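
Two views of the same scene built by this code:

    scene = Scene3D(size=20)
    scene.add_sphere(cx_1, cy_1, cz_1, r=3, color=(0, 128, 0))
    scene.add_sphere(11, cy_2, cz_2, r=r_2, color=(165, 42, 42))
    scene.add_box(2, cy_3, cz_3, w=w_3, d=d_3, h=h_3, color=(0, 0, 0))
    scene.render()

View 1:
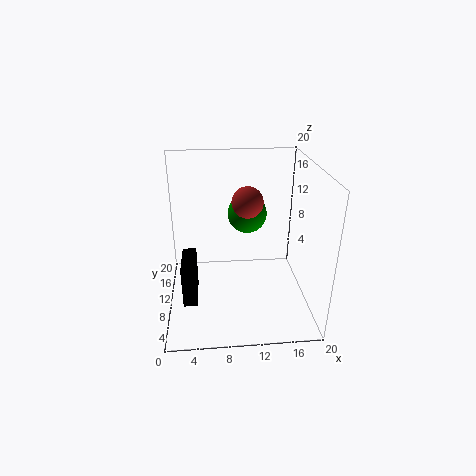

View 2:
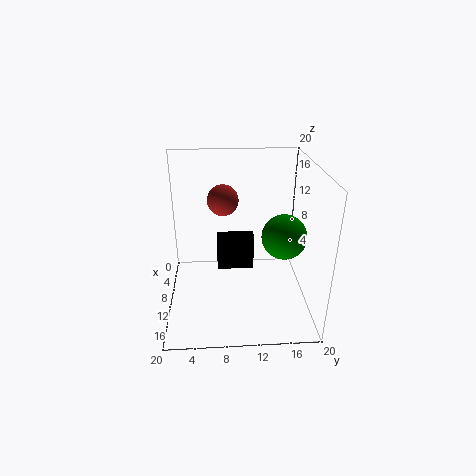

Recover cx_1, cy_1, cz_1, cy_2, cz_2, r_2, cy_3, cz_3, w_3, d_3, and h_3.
cx_1 = 12
cy_1 = 16
cz_1 = 11
cy_2 = 8
cz_2 = 16
r_2 = 2
cy_3 = 7
cz_3 = 1
w_3 = 2
d_3 = 6
h_3 = 6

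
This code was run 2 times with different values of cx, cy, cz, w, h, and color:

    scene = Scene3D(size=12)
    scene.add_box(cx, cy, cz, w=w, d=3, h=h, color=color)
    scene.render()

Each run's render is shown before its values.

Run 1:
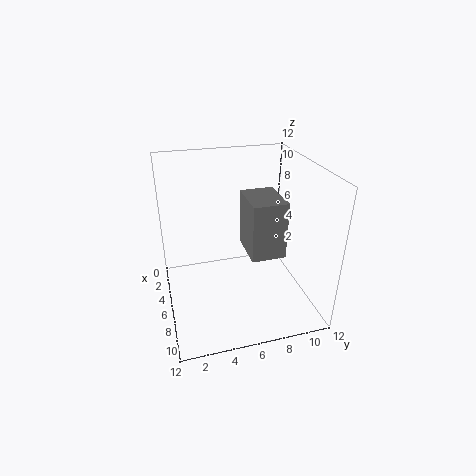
cx = 3; cy = 7; cz = 4; w = 4; h = 5; color = 'gray'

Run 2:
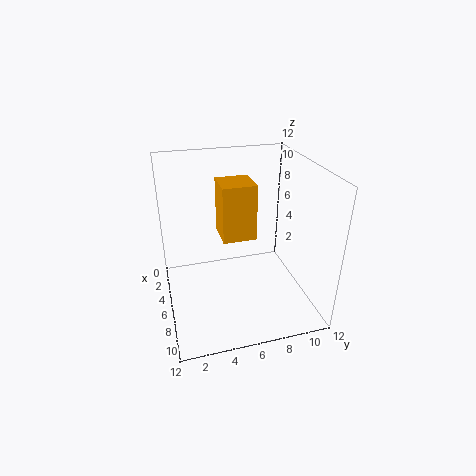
cx = 2; cy = 5; cz = 5; w = 3; h = 5; color = 'orange'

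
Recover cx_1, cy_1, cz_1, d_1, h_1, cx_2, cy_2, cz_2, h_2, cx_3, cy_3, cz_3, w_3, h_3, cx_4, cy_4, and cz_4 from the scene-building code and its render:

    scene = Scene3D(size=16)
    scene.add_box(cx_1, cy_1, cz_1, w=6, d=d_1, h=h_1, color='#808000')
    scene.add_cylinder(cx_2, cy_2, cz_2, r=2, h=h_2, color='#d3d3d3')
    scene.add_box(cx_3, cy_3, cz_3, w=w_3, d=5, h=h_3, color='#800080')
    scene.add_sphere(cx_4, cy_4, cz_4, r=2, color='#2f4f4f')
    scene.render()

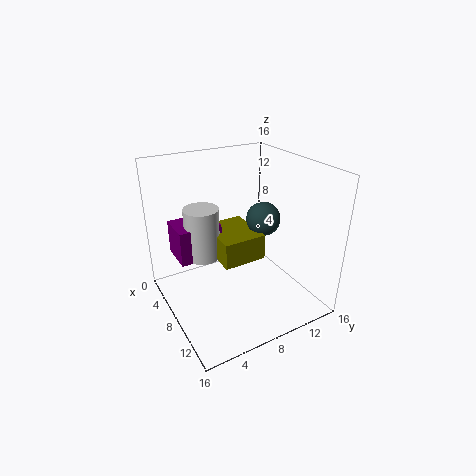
cx_1 = 3, cy_1 = 6, cz_1 = 5, d_1 = 5, h_1 = 3, cx_2 = 5, cy_2 = 5, cz_2 = 5, h_2 = 6, cx_3 = 2, cy_3 = 2, cz_3 = 5, w_3 = 4, h_3 = 4, cx_4 = 7, cy_4 = 12, cz_4 = 9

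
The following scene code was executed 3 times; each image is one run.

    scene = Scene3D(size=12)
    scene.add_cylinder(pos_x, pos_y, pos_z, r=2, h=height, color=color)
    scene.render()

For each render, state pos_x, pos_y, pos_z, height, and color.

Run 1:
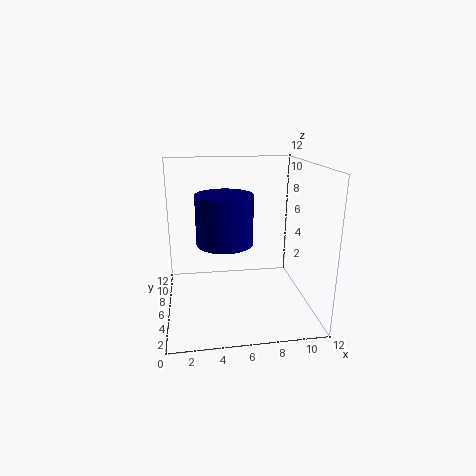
pos_x = 4.5, pos_y = 2.5, pos_z = 7, height = 3.5, color = 'navy'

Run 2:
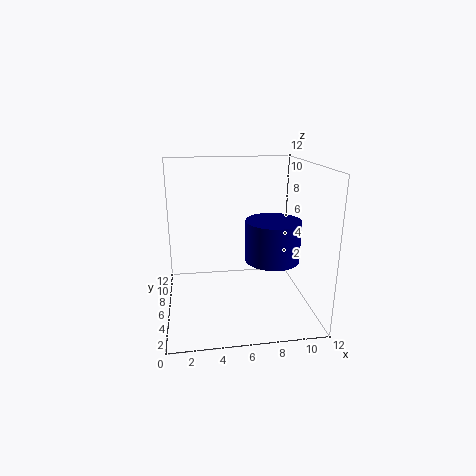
pos_x = 8, pos_y = 2.5, pos_z = 5.5, height = 3, color = 'navy'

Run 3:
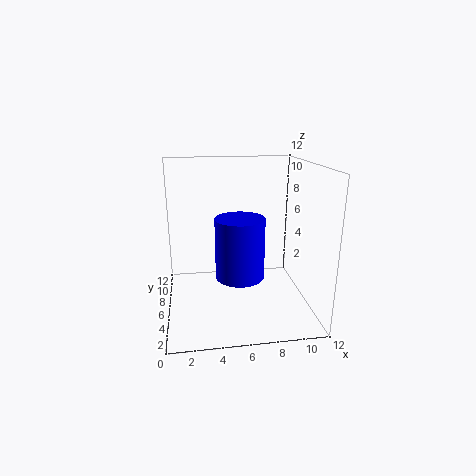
pos_x = 6, pos_y = 5, pos_z = 3, height = 5, color = 'blue'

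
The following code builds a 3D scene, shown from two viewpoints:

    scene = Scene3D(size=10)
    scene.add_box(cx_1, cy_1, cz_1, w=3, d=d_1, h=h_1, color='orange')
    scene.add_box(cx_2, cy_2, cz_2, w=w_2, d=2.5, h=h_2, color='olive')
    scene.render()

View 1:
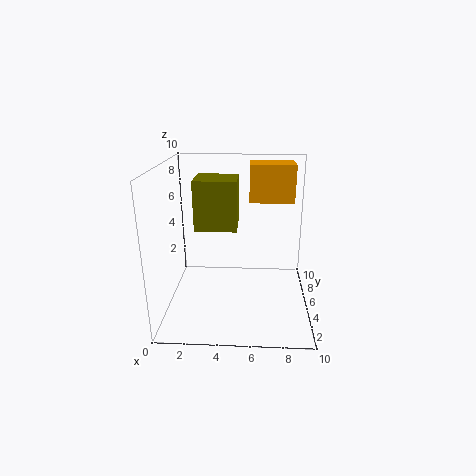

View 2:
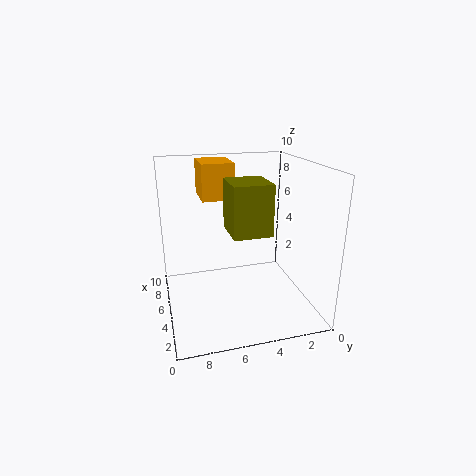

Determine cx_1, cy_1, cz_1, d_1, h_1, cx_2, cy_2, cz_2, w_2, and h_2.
cx_1 = 5.75; cy_1 = 5; cz_1 = 7.5; d_1 = 2.25; h_1 = 2.5; cx_2 = 2.25; cy_2 = 3.5; cz_2 = 6; w_2 = 2.75; h_2 = 3.25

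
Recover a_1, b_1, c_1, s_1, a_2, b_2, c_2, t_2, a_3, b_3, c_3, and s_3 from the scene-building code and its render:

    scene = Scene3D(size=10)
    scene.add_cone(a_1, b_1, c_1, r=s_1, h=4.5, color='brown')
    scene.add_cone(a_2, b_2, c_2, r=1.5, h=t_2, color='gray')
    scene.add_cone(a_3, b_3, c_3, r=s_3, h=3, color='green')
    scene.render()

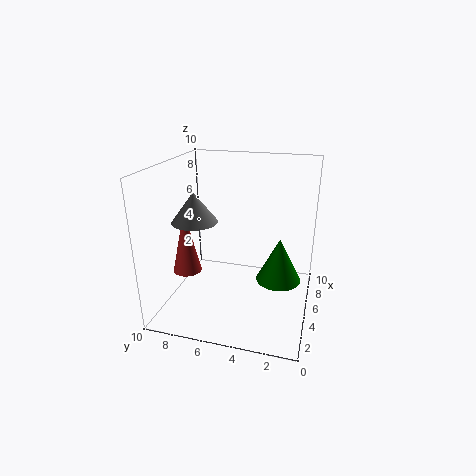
a_1 = 4, b_1 = 8.5, c_1 = 2.5, s_1 = 1, a_2 = 3.5, b_2 = 7.5, c_2 = 6.5, t_2 = 2, a_3 = 4.5, b_3 = 2, c_3 = 2.5, s_3 = 1.5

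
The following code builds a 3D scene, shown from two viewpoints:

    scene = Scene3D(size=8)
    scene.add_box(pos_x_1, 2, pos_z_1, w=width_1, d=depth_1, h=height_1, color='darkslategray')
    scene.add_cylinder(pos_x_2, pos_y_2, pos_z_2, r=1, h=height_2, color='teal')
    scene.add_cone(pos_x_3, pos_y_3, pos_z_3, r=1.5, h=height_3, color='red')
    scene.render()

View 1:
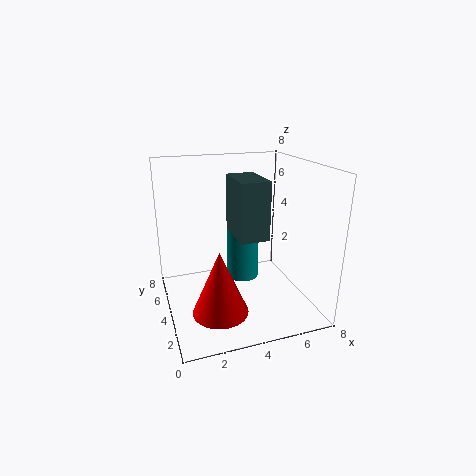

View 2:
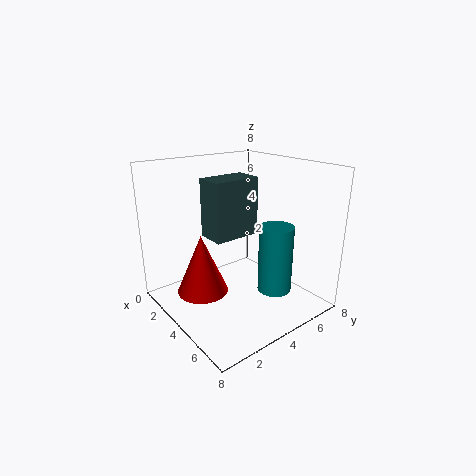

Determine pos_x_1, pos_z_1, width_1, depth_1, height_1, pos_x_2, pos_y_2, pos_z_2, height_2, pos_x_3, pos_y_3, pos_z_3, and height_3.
pos_x_1 = 3.5; pos_z_1 = 4.5; width_1 = 1.5; depth_1 = 2.5; height_1 = 3; pos_x_2 = 5; pos_y_2 = 6; pos_z_2 = 0.5; height_2 = 4; pos_x_3 = 2.5; pos_y_3 = 2.5; pos_z_3 = 0.5; height_3 = 3.5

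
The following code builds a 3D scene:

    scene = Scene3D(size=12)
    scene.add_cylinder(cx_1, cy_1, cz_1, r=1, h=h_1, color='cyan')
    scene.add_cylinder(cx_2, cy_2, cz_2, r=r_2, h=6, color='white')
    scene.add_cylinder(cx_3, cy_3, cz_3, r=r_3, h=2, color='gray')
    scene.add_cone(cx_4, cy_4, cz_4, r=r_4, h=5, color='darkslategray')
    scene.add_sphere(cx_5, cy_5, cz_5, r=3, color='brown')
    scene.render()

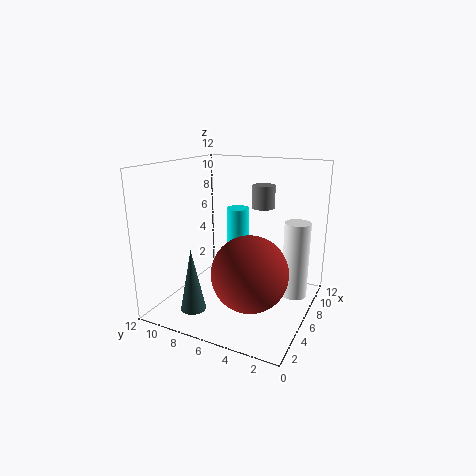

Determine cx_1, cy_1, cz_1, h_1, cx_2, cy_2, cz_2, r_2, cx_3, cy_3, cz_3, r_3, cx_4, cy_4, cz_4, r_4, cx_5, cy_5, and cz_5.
cx_1 = 8; cy_1 = 7; cz_1 = 4; h_1 = 4; cx_2 = 6; cy_2 = 1; cz_2 = 2; r_2 = 1; cx_3 = 9; cy_3 = 5; cz_3 = 8; r_3 = 1; cx_4 = 2; cy_4 = 8; cz_4 = 1; r_4 = 1; cx_5 = 4; cy_5 = 4; cz_5 = 4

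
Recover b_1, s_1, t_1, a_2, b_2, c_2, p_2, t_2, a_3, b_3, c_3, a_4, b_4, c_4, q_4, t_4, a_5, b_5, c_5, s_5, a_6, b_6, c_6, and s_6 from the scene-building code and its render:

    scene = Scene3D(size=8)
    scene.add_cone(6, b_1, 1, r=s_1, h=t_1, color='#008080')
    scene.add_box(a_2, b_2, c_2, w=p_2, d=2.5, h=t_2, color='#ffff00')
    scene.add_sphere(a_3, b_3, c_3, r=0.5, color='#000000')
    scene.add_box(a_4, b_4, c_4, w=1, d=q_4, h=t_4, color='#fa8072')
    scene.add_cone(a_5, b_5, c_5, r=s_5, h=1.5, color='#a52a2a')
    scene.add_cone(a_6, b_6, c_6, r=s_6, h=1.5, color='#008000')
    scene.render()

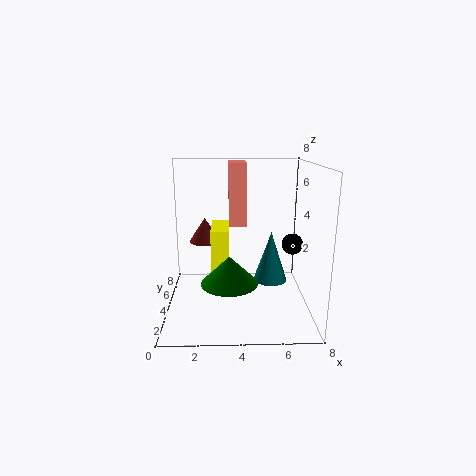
b_1 = 5
s_1 = 1
t_1 = 3
a_2 = 2.5
b_2 = 3.5
c_2 = 1.5
p_2 = 1
t_2 = 3
a_3 = 6.5
b_3 = 1.5
c_3 = 4.5
a_4 = 3.5
b_4 = 4.5
c_4 = 4.5
q_4 = 2.5
t_4 = 3.5
a_5 = 2
b_5 = 6.5
c_5 = 3
s_5 = 1
a_6 = 3.5
b_6 = 2.5
c_6 = 2
s_6 = 1.5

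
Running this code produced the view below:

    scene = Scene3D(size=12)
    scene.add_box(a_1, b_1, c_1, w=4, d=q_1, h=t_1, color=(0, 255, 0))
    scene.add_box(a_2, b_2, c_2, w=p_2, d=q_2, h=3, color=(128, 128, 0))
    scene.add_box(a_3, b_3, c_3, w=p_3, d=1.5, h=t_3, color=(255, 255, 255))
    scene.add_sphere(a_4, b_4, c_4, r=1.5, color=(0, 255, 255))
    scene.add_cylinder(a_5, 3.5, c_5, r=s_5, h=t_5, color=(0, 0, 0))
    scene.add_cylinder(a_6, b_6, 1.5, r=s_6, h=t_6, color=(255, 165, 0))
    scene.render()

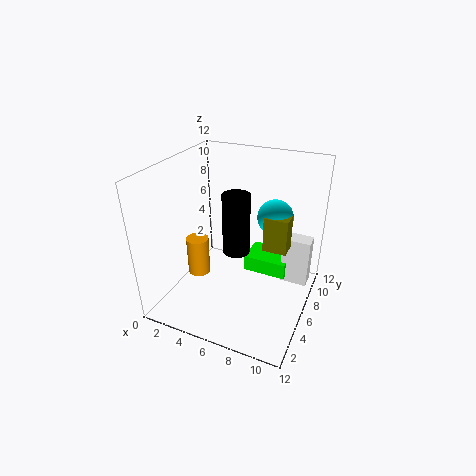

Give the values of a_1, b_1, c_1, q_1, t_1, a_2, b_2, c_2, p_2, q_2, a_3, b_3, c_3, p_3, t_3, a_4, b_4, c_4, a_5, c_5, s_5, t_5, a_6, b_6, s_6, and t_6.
a_1 = 5.5
b_1 = 8.5
c_1 = 1
q_1 = 3
t_1 = 1.5
a_2 = 8
b_2 = 6.5
c_2 = 5
p_2 = 2
q_2 = 1.5
a_3 = 9
b_3 = 9
c_3 = 0.5
p_3 = 2.5
t_3 = 4.5
a_4 = 8.5
b_4 = 8
c_4 = 7.5
a_5 = 7
c_5 = 6.5
s_5 = 1
t_5 = 4.5
a_6 = 2
b_6 = 6
s_6 = 1
t_6 = 3.5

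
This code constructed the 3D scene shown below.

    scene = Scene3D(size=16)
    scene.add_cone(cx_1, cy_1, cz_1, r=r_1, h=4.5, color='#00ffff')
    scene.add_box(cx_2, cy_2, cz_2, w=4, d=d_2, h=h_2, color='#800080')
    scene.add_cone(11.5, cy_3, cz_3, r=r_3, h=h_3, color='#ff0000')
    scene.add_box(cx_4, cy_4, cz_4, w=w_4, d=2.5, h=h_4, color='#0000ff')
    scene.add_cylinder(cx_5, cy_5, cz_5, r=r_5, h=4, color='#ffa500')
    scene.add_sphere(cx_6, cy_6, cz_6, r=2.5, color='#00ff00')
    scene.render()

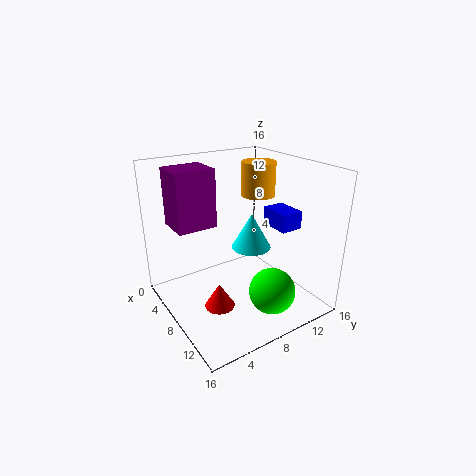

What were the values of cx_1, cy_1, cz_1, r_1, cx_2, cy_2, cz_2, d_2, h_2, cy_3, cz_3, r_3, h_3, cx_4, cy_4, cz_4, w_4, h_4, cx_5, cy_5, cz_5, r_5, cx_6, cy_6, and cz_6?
cx_1 = 5, cy_1 = 12, cz_1 = 4.5, r_1 = 2.5, cx_2 = 2, cy_2 = 2, cz_2 = 9, d_2 = 4.5, h_2 = 6.5, cy_3 = 3.5, cz_3 = 3, r_3 = 1.5, h_3 = 2.5, cx_4 = 8, cy_4 = 11.5, cz_4 = 9, w_4 = 3.5, h_4 = 2, cx_5 = 5.5, cy_5 = 12.5, cz_5 = 11.5, r_5 = 2, cx_6 = 12.5, cy_6 = 9.5, cz_6 = 3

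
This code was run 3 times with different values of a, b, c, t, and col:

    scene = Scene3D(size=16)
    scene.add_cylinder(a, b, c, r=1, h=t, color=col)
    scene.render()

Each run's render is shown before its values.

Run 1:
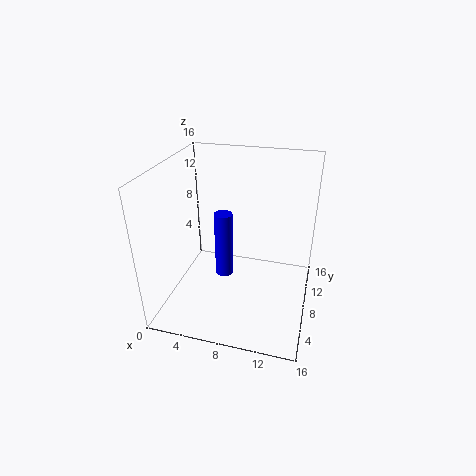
a = 6.5
b = 7.5
c = 3.5
t = 7.5
col = 'blue'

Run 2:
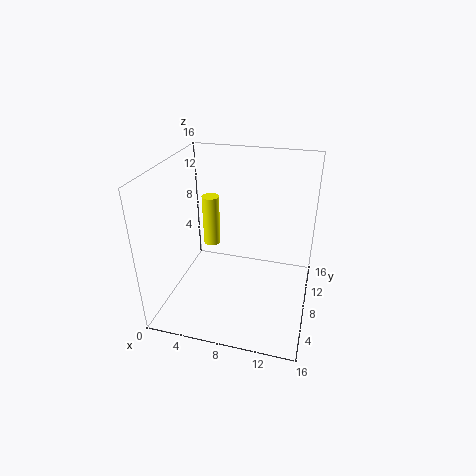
a = 4
b = 10.5
c = 5.5
t = 6
col = 'yellow'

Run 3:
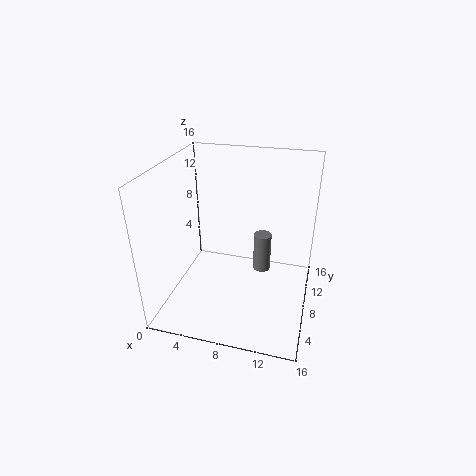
a = 10.5
b = 9.5
c = 3.5
t = 4.5
col = 'gray'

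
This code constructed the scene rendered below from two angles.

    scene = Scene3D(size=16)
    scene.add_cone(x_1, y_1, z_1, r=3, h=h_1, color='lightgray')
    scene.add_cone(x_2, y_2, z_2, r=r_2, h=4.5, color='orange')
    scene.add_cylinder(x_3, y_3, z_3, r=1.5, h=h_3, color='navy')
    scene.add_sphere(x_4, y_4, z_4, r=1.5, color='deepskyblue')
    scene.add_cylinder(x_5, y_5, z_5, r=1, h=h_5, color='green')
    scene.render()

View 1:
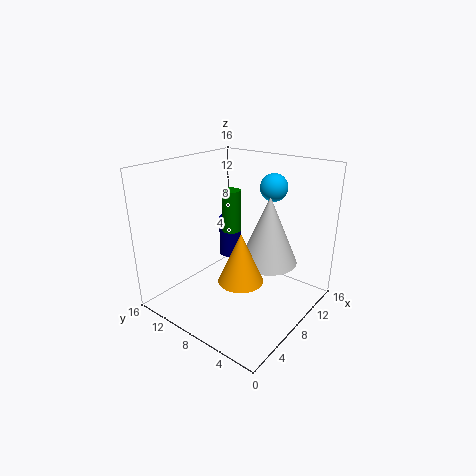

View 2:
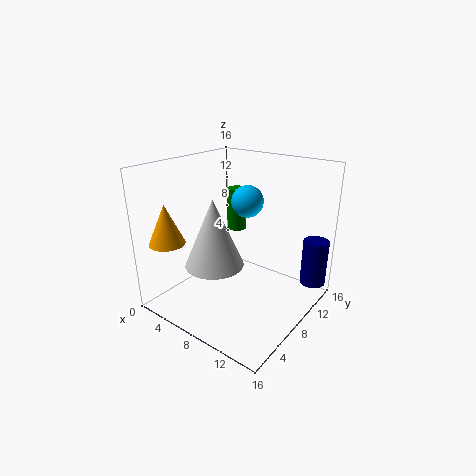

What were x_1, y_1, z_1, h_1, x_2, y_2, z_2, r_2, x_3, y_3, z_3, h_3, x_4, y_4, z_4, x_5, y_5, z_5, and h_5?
x_1 = 8; y_1 = 4; z_1 = 6.5; h_1 = 7; x_2 = 2; y_2 = 3; z_2 = 7.5; r_2 = 2; x_3 = 14.5; y_3 = 14.5; z_3 = 1.5; h_3 = 5.5; x_4 = 11; y_4 = 5.5; z_4 = 13.5; x_5 = 7.5; y_5 = 8.5; z_5 = 9; h_5 = 4.5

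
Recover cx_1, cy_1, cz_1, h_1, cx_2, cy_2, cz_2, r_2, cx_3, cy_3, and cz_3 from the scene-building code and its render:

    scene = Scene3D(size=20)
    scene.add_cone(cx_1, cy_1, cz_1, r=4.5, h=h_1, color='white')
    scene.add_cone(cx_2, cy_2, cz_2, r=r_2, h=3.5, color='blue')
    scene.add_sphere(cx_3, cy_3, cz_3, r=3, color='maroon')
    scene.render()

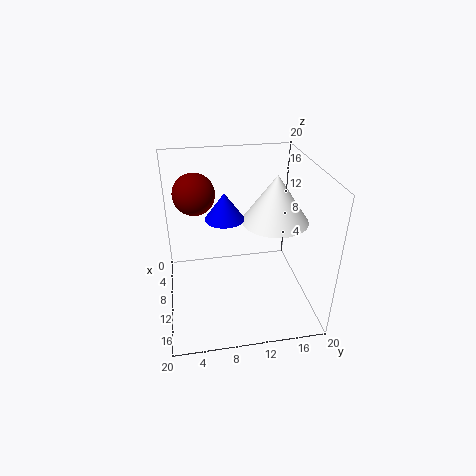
cx_1 = 10.5
cy_1 = 15
cz_1 = 12.5
h_1 = 6.5
cx_2 = 11.5
cy_2 = 8
cz_2 = 14
r_2 = 2.5
cx_3 = 5.5
cy_3 = 4.5
cz_3 = 15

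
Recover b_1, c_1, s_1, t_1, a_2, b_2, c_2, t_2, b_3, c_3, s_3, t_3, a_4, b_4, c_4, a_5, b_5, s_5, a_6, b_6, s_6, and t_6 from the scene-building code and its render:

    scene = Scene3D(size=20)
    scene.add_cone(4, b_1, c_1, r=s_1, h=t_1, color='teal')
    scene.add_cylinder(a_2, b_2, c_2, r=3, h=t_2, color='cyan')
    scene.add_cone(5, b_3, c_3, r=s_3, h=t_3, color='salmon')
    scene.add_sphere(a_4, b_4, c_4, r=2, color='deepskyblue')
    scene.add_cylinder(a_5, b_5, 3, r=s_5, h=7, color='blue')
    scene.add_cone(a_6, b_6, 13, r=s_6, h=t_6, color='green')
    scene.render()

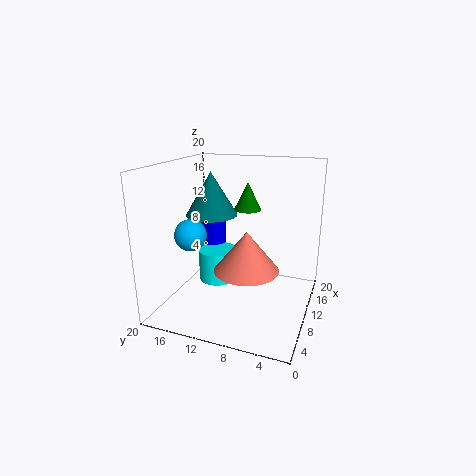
b_1 = 11
c_1 = 15
s_1 = 3
t_1 = 5
a_2 = 14
b_2 = 15
c_2 = 1
t_2 = 5
b_3 = 7
c_3 = 8
s_3 = 4
t_3 = 5
a_4 = 4
b_4 = 14
c_4 = 12
a_5 = 17
b_5 = 17
s_5 = 2
a_6 = 14
b_6 = 10
s_6 = 2
t_6 = 4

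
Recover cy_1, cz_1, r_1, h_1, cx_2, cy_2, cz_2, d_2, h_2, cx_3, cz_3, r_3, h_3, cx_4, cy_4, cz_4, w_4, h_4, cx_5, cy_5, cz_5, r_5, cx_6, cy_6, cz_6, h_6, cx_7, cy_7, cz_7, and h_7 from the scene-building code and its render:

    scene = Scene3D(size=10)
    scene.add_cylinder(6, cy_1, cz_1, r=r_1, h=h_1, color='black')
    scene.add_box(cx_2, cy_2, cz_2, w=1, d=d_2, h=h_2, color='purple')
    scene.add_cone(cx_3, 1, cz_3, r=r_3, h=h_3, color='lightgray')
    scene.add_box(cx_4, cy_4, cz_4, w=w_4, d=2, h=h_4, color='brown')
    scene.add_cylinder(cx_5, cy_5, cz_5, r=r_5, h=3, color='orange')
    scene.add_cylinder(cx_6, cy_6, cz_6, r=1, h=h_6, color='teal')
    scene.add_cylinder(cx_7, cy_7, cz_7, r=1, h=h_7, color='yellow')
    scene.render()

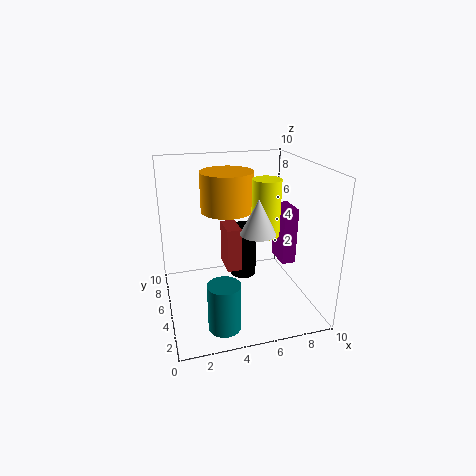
cy_1 = 7; cz_1 = 1; r_1 = 1; h_1 = 4; cx_2 = 8; cy_2 = 4; cz_2 = 3; d_2 = 2; h_2 = 4; cx_3 = 5; cz_3 = 7; r_3 = 1; h_3 = 2; cx_4 = 4; cy_4 = 4; cz_4 = 3; w_4 = 1; h_4 = 3; cx_5 = 5; cy_5 = 8; cz_5 = 6; r_5 = 2; cx_6 = 3; cy_6 = 1; cz_6 = 1; h_6 = 3; cx_7 = 7; cy_7 = 5; cz_7 = 5; h_7 = 4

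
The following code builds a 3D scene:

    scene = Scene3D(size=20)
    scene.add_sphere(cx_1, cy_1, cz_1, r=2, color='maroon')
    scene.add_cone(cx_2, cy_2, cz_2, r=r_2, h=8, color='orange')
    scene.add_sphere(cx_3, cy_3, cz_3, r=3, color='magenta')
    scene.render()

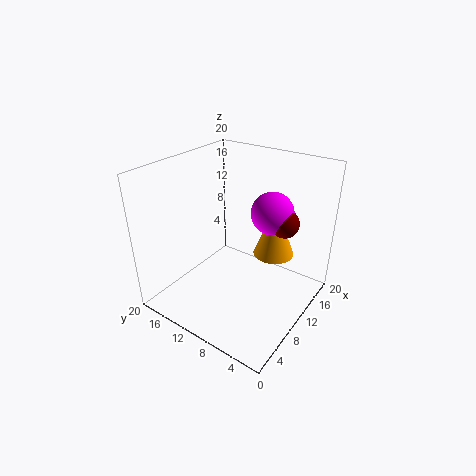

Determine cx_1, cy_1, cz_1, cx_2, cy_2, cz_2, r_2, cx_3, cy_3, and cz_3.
cx_1 = 14; cy_1 = 5; cz_1 = 12; cx_2 = 15; cy_2 = 7; cz_2 = 6; r_2 = 3; cx_3 = 14; cy_3 = 7; cz_3 = 13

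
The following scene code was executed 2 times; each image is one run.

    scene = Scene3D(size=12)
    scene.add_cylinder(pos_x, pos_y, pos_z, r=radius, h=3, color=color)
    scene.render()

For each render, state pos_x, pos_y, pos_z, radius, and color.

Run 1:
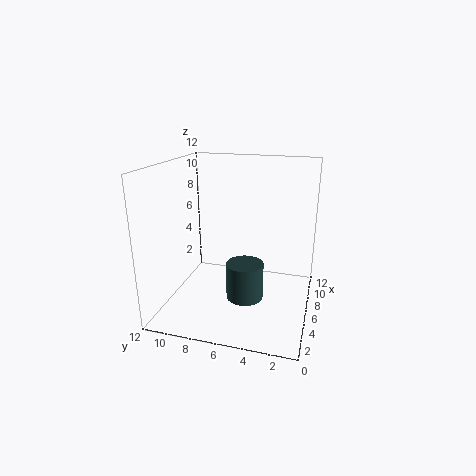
pos_x = 4.5; pos_y = 5; pos_z = 1.5; radius = 1.5; color = 'darkslategray'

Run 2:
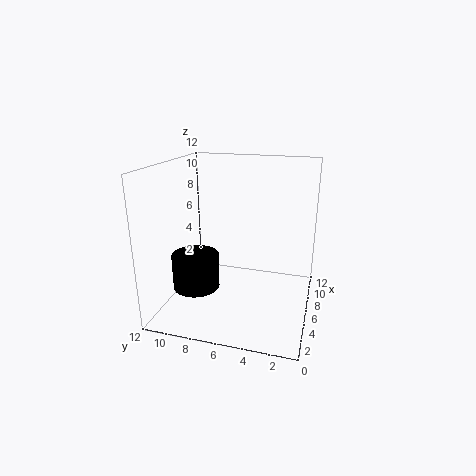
pos_x = 5; pos_y = 9.5; pos_z = 1.5; radius = 2; color = 'black'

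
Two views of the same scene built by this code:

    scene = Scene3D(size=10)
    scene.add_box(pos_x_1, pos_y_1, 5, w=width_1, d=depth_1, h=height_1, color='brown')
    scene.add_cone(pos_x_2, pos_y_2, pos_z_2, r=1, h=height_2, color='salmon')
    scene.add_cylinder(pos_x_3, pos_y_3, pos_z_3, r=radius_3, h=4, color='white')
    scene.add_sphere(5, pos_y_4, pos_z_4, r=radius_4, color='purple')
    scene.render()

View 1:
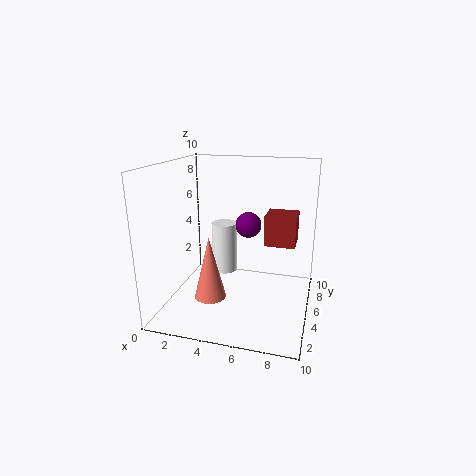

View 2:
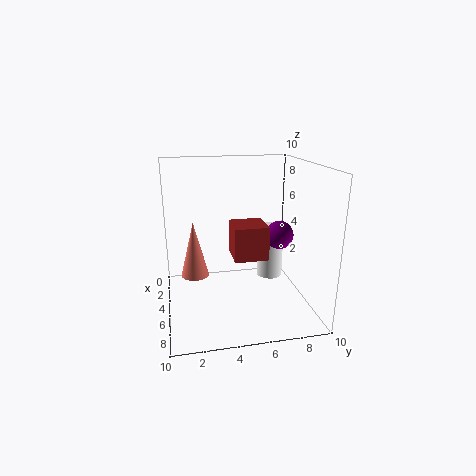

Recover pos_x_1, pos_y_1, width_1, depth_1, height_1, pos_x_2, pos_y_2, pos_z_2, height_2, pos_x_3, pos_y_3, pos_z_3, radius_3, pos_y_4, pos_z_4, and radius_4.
pos_x_1 = 7, pos_y_1 = 4, width_1 = 2, depth_1 = 2, height_1 = 2, pos_x_2 = 4, pos_y_2 = 2, pos_z_2 = 2, height_2 = 4, pos_x_3 = 3, pos_y_3 = 8, pos_z_3 = 1, radius_3 = 1, pos_y_4 = 8, pos_z_4 = 5, radius_4 = 1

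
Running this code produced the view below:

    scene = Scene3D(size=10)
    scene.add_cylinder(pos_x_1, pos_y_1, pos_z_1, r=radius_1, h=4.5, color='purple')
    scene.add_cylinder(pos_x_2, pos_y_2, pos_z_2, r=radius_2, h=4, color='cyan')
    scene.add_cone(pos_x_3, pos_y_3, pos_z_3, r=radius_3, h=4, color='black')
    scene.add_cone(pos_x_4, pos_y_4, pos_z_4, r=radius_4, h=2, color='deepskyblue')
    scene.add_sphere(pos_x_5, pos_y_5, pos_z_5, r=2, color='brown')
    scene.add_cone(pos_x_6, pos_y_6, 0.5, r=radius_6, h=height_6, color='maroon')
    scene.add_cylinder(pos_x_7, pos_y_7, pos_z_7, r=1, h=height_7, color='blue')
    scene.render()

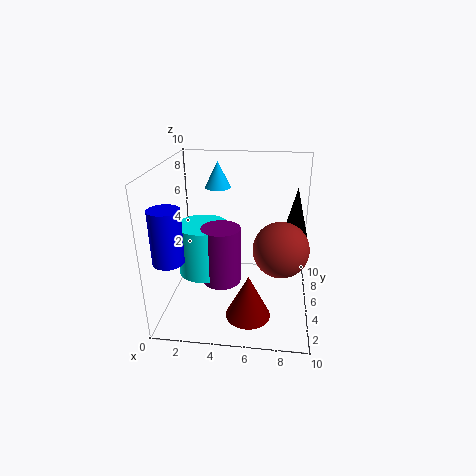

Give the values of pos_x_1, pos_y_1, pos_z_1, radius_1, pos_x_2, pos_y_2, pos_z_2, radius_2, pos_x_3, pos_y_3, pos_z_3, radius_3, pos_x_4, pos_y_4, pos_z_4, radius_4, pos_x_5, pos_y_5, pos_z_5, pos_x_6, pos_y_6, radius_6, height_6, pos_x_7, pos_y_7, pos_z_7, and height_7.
pos_x_1 = 3.5
pos_y_1 = 6.5
pos_z_1 = 0.5
radius_1 = 1.5
pos_x_2 = 2
pos_y_2 = 7
pos_z_2 = 1
radius_2 = 2
pos_x_3 = 9
pos_y_3 = 7.5
pos_z_3 = 4
radius_3 = 1
pos_x_4 = 3
pos_y_4 = 8.5
pos_z_4 = 7.5
radius_4 = 1
pos_x_5 = 8
pos_y_5 = 5.5
pos_z_5 = 4
pos_x_6 = 6
pos_y_6 = 2.5
radius_6 = 1.5
height_6 = 3
pos_x_7 = 1
pos_y_7 = 2
pos_z_7 = 4.5
height_7 = 3.5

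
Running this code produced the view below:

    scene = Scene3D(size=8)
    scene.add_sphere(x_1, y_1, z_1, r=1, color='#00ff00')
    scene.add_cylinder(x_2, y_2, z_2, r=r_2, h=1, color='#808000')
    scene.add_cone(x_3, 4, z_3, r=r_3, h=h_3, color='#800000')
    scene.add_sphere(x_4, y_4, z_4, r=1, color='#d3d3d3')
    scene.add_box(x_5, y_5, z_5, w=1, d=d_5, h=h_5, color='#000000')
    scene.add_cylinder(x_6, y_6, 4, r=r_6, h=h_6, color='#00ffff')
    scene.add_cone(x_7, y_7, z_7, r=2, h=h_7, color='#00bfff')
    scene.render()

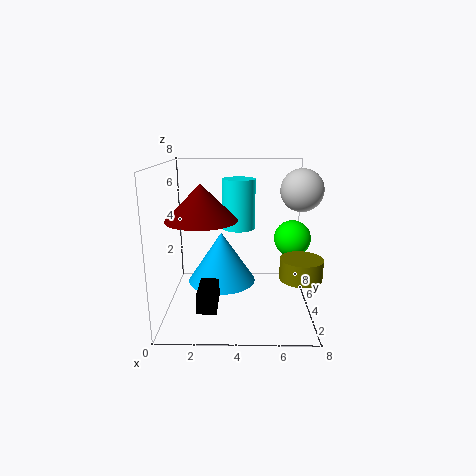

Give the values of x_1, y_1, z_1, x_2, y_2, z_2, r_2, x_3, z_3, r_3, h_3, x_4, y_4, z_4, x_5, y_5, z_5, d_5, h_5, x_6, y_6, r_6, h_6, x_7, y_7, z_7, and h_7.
x_1 = 7, y_1 = 4, z_1 = 4, x_2 = 7, y_2 = 1, z_2 = 3, r_2 = 1, x_3 = 2, z_3 = 5, r_3 = 2, h_3 = 2, x_4 = 7, y_4 = 2, z_4 = 7, x_5 = 2, y_5 = 1, z_5 = 1, d_5 = 2, h_5 = 1, x_6 = 4, y_6 = 6, r_6 = 1, h_6 = 3, x_7 = 3, y_7 = 5, z_7 = 1, h_7 = 3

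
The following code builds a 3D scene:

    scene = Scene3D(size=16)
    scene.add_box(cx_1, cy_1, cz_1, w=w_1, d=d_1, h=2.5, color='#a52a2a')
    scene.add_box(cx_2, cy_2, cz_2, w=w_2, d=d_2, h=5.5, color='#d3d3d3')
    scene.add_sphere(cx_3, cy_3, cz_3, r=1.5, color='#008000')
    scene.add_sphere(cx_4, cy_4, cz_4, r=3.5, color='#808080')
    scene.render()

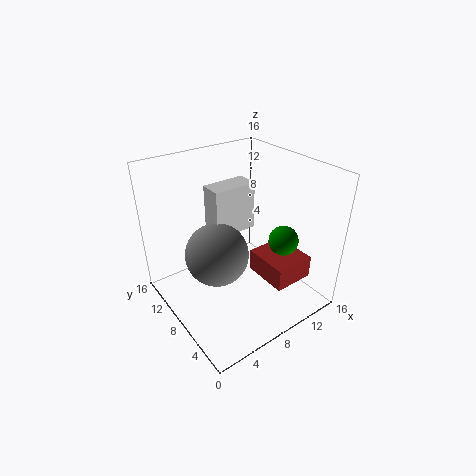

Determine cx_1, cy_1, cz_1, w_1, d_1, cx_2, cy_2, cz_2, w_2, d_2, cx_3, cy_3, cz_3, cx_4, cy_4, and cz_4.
cx_1 = 9
cy_1 = 2
cz_1 = 4
w_1 = 4.5
d_1 = 5
cx_2 = 6
cy_2 = 9
cz_2 = 8
w_2 = 5
d_2 = 2.5
cx_3 = 10
cy_3 = 3
cz_3 = 9.5
cx_4 = 5.5
cy_4 = 8.5
cz_4 = 6.5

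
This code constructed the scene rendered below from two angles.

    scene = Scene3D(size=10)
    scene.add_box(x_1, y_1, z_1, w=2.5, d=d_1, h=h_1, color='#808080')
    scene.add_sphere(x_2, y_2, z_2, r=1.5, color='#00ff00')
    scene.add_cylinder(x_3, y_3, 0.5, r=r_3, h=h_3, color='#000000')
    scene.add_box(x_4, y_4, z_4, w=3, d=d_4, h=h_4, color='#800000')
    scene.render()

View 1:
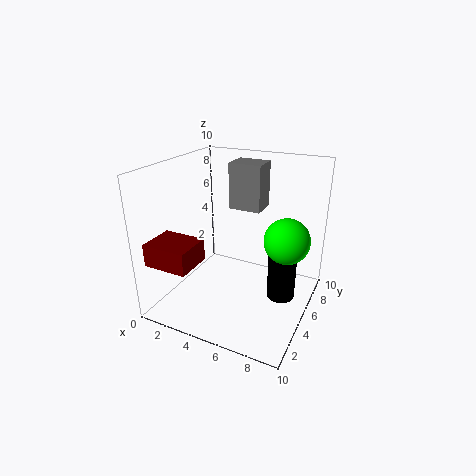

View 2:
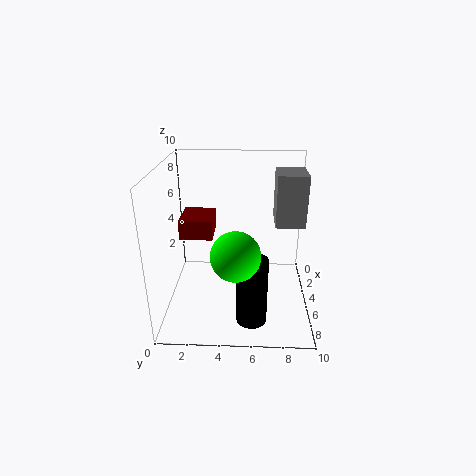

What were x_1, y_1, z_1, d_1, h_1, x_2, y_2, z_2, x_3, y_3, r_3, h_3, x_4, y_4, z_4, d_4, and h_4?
x_1 = 3
y_1 = 7.5
z_1 = 6
d_1 = 2
h_1 = 3.5
x_2 = 8.5
y_2 = 5
z_2 = 5.5
x_3 = 8
y_3 = 6
r_3 = 1
h_3 = 4.5
x_4 = 0.5
y_4 = 0.5
z_4 = 4
d_4 = 2.5
h_4 = 1.5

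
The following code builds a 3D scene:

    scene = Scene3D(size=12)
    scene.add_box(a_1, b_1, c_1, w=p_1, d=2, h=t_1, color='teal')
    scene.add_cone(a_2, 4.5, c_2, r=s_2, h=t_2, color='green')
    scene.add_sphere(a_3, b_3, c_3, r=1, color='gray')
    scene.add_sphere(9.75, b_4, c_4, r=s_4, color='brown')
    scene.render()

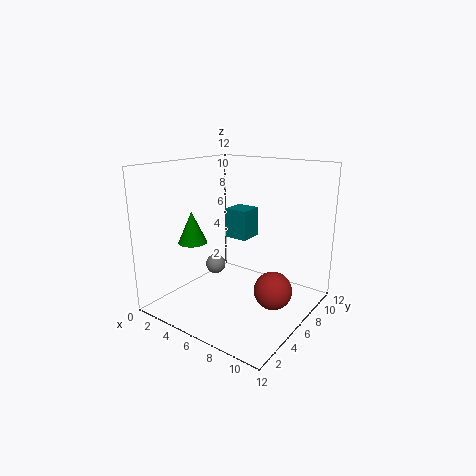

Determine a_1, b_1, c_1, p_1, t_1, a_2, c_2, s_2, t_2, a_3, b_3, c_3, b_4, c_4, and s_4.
a_1 = 4.5
b_1 = 6.25
c_1 = 5.75
p_1 = 2
t_1 = 2.5
a_2 = 2.25
c_2 = 5.25
s_2 = 1.25
t_2 = 2.75
a_3 = 1
b_3 = 9
c_3 = 1.25
b_4 = 5.5
c_4 = 2.5
s_4 = 1.5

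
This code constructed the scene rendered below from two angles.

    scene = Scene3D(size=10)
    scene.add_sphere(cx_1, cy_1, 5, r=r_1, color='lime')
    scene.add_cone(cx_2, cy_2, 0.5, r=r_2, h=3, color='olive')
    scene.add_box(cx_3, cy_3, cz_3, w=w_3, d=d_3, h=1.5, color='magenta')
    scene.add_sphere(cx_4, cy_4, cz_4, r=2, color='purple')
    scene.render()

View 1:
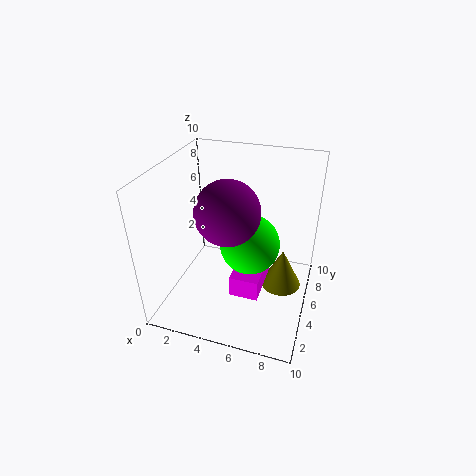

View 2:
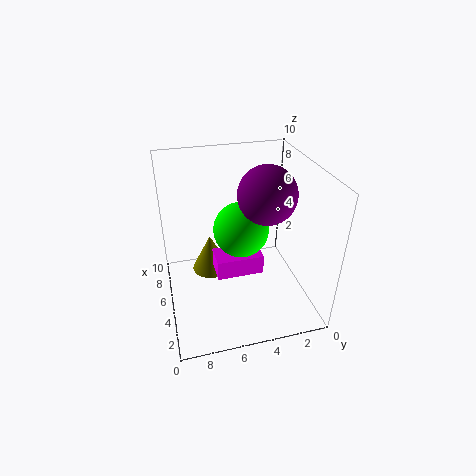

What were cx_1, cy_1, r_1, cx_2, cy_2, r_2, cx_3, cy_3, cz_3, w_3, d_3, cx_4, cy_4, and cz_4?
cx_1 = 6, cy_1 = 4.5, r_1 = 2, cx_2 = 8, cy_2 = 6.5, r_2 = 1.5, cx_3 = 5, cy_3 = 3, cz_3 = 1.5, w_3 = 2, d_3 = 3.5, cx_4 = 5, cy_4 = 3, cz_4 = 8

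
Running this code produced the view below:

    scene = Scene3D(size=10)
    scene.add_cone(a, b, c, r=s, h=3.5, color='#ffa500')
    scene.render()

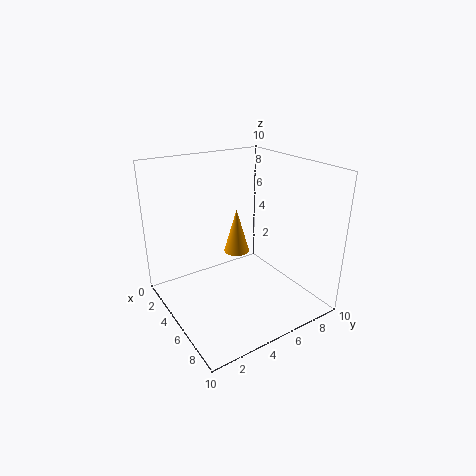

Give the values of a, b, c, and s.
a = 2.5, b = 6.5, c = 2.5, s = 1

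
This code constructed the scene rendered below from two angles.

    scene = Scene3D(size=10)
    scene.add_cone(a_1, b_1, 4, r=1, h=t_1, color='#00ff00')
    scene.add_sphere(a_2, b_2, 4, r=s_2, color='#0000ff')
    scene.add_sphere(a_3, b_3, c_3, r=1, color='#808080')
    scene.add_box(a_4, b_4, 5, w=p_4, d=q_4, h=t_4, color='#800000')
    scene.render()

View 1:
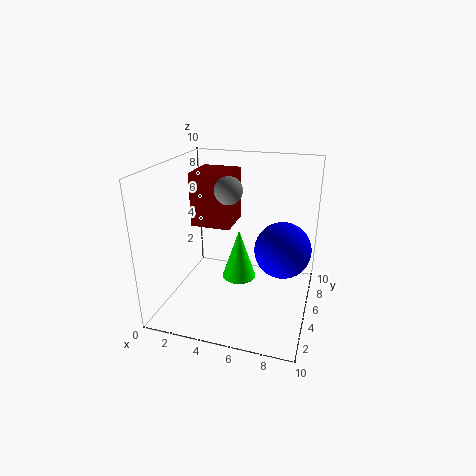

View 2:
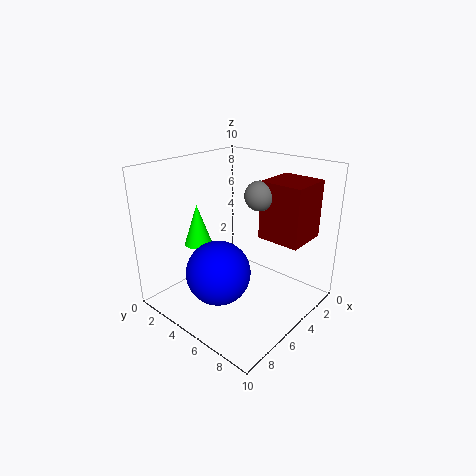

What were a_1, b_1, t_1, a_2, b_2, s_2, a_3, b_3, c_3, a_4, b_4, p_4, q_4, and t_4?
a_1 = 6, b_1 = 2, t_1 = 3, a_2 = 8, b_2 = 6, s_2 = 2, a_3 = 4, b_3 = 6, c_3 = 8, a_4 = 1, b_4 = 6, p_4 = 3, q_4 = 3, t_4 = 4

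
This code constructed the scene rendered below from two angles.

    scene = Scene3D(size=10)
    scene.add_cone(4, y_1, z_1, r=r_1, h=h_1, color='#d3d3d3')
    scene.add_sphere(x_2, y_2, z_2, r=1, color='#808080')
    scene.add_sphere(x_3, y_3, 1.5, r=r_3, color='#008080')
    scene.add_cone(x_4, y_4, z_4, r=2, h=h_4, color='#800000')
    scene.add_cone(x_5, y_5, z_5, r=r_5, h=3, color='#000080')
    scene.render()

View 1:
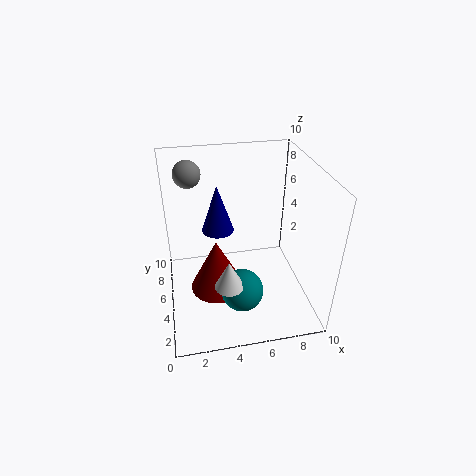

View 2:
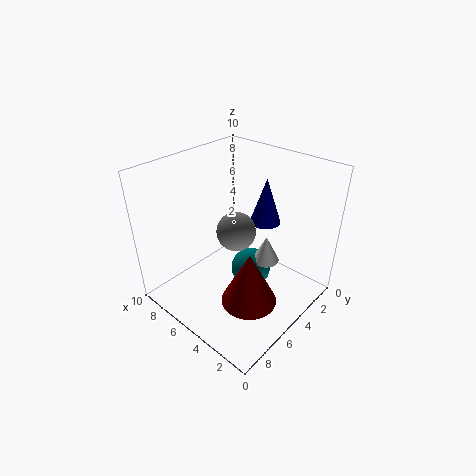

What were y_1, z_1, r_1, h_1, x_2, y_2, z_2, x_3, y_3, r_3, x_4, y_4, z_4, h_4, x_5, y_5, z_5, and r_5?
y_1 = 3, z_1 = 2.5, r_1 = 1, h_1 = 2, x_2 = 2, y_2 = 8.5, z_2 = 8.5, x_3 = 5, y_3 = 3.5, r_3 = 1.5, x_4 = 3.5, y_4 = 5.5, z_4 = 0.5, h_4 = 4, x_5 = 3.5, y_5 = 4, z_5 = 6.5, r_5 = 1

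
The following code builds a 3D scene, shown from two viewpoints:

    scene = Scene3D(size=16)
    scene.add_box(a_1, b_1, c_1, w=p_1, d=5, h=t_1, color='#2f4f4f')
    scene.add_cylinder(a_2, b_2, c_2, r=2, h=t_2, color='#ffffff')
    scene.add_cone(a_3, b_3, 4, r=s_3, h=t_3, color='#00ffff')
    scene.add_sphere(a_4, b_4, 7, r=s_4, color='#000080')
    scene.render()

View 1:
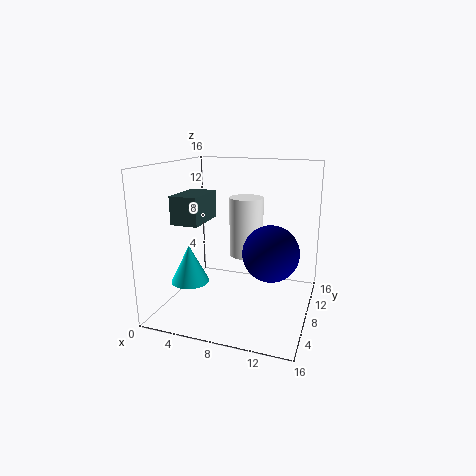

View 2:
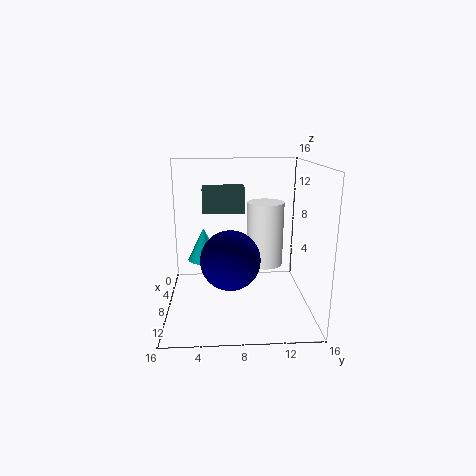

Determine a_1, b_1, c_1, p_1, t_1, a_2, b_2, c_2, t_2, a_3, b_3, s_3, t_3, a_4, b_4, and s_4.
a_1 = 2, b_1 = 4, c_1 = 10, p_1 = 3, t_1 = 3, a_2 = 8, b_2 = 11, c_2 = 5, t_2 = 7, a_3 = 4, b_3 = 4, s_3 = 2, t_3 = 4, a_4 = 12, b_4 = 7, s_4 = 3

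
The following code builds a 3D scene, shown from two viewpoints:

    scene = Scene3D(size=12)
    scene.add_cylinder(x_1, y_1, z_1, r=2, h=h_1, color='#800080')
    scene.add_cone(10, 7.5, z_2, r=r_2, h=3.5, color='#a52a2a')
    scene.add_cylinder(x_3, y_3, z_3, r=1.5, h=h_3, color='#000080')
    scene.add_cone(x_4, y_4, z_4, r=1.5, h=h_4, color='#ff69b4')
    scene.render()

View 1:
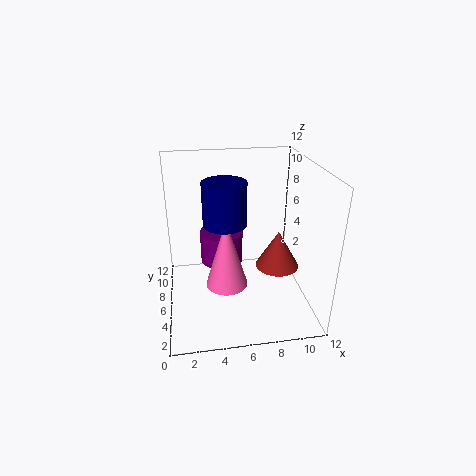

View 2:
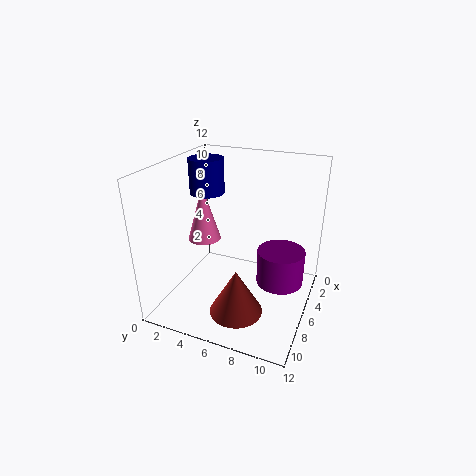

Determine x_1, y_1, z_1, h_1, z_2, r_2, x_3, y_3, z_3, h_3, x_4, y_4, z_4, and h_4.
x_1 = 5
y_1 = 9.5
z_1 = 2
h_1 = 3
z_2 = 2
r_2 = 2
x_3 = 4.5
y_3 = 2.5
z_3 = 9
h_3 = 3
x_4 = 4.5
y_4 = 2
z_4 = 4.5
h_4 = 5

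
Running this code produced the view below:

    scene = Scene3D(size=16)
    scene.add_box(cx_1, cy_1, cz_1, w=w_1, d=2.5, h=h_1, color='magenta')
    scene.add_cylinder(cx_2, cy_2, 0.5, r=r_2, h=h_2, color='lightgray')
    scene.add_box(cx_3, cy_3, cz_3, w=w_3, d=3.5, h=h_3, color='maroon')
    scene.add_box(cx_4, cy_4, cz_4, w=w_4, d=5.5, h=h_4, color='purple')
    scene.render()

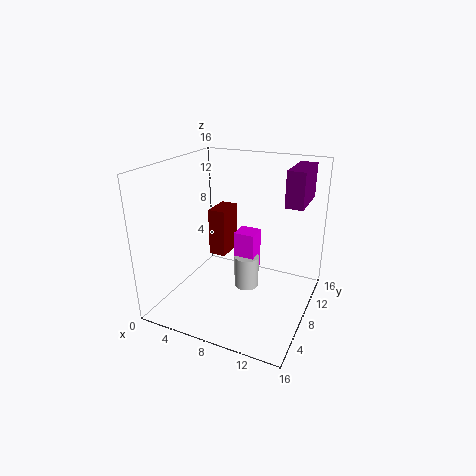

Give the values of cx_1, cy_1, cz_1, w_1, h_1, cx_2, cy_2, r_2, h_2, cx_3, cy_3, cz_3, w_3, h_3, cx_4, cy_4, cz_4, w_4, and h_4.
cx_1 = 6.5; cy_1 = 10; cz_1 = 2.5; w_1 = 2.5; h_1 = 5; cx_2 = 8; cy_2 = 10.5; r_2 = 1.5; h_2 = 4; cx_3 = 4; cy_3 = 8.5; cz_3 = 5; w_3 = 2; h_3 = 5.5; cx_4 = 12.5; cy_4 = 10; cz_4 = 11.5; w_4 = 2; h_4 = 4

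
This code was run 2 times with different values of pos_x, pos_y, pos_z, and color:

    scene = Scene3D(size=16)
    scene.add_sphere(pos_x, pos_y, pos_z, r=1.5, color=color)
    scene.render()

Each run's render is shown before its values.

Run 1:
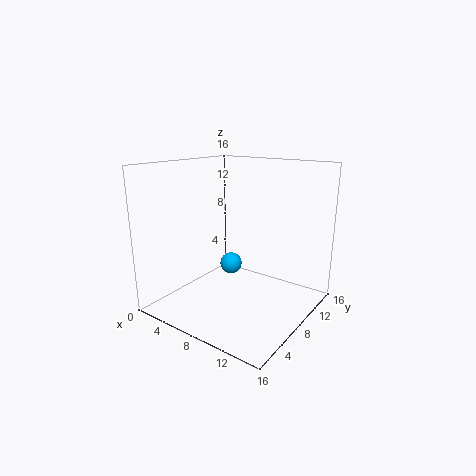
pos_x = 2.5, pos_y = 14, pos_z = 1.5, color = 'deepskyblue'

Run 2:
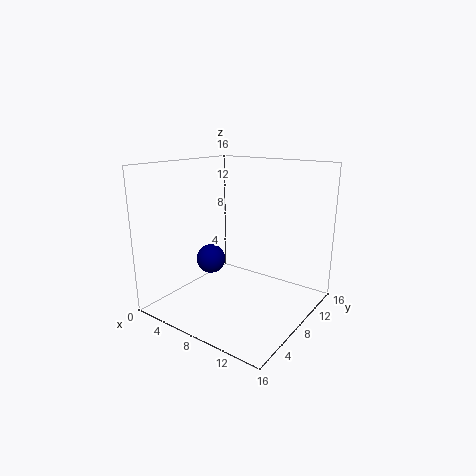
pos_x = 7, pos_y = 4.5, pos_z = 6.5, color = 'navy'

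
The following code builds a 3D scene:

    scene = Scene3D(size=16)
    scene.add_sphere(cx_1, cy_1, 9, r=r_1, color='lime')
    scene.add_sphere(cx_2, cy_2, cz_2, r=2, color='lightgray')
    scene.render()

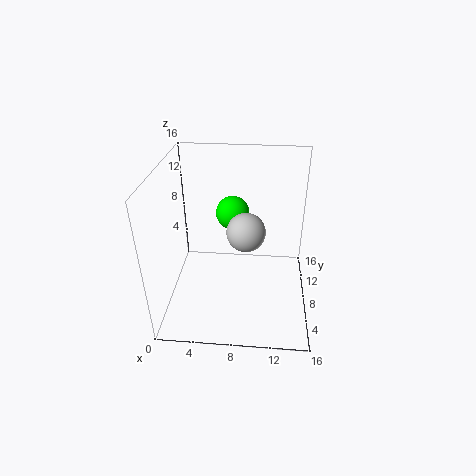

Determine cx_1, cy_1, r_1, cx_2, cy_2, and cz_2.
cx_1 = 7, cy_1 = 12, r_1 = 2, cx_2 = 9, cy_2 = 6, cz_2 = 10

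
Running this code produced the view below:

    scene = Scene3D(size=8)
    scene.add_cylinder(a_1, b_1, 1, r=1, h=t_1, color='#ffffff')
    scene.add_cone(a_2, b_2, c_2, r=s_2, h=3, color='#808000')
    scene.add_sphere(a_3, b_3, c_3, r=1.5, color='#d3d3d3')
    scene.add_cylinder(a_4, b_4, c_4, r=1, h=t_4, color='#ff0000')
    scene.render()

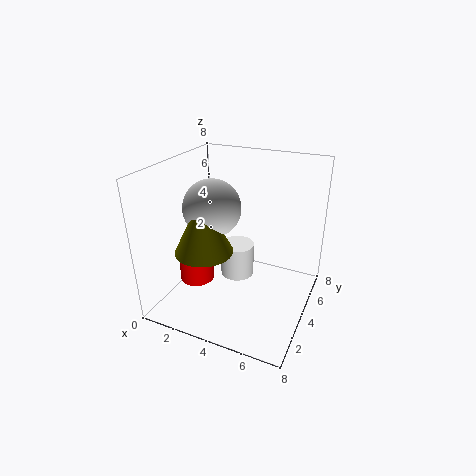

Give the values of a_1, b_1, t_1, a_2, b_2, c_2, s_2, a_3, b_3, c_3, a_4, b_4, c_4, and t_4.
a_1 = 3.5; b_1 = 5; t_1 = 2; a_2 = 3; b_2 = 2; c_2 = 4; s_2 = 1.5; a_3 = 3; b_3 = 3; c_3 = 6; a_4 = 1.5; b_4 = 3.5; c_4 = 1; t_4 = 2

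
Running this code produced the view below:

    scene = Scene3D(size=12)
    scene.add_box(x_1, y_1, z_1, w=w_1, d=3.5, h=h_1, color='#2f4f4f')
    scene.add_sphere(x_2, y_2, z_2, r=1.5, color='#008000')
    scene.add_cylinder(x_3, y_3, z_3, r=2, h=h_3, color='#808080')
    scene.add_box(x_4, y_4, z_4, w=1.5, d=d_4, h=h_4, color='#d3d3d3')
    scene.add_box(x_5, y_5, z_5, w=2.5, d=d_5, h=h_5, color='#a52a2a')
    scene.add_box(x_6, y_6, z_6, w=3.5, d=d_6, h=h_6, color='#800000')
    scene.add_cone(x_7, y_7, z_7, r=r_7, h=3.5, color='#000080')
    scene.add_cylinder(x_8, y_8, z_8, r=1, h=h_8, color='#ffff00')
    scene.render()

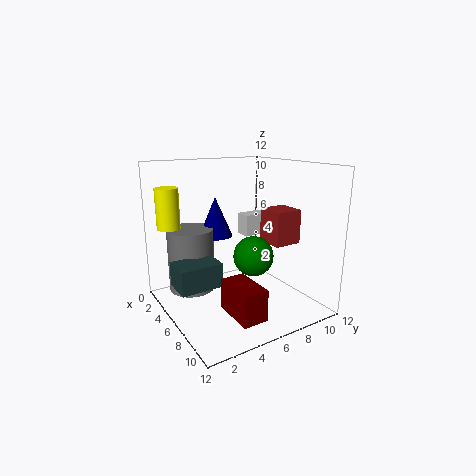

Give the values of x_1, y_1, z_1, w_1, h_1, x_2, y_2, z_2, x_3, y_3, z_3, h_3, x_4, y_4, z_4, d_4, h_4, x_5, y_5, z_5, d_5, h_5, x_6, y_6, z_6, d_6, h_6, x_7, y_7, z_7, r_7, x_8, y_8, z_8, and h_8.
x_1 = 4.5
y_1 = 0.5
z_1 = 2.5
w_1 = 2.5
h_1 = 2
x_2 = 9
y_2 = 5.5
z_2 = 5.5
x_3 = 3
y_3 = 3
z_3 = 1
h_3 = 5.5
x_4 = 2
y_4 = 8.5
z_4 = 5
d_4 = 2.5
h_4 = 2
x_5 = 5
y_5 = 9
z_5 = 5
d_5 = 2.5
h_5 = 3
x_6 = 7.5
y_6 = 3.5
z_6 = 1
d_6 = 2
h_6 = 2.5
x_7 = 3
y_7 = 5.5
z_7 = 5.5
r_7 = 1.5
x_8 = 2
y_8 = 1.5
z_8 = 6.5
h_8 = 3.5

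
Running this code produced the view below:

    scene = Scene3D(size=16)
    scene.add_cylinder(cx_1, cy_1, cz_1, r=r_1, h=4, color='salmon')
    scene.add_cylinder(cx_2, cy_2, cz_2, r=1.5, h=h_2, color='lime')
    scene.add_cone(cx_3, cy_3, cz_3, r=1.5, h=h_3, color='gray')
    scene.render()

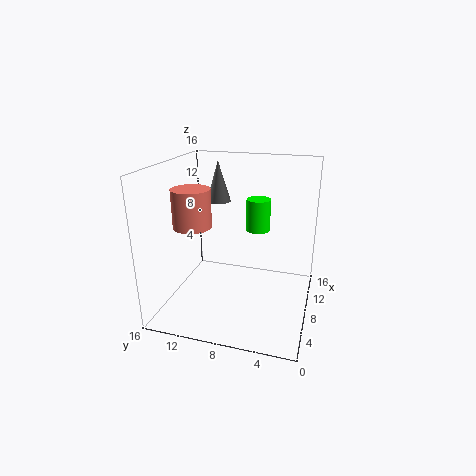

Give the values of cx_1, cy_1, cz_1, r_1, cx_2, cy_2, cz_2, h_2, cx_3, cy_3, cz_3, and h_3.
cx_1 = 5
cy_1 = 12
cz_1 = 10
r_1 = 2
cx_2 = 13.5
cy_2 = 7
cz_2 = 7
h_2 = 4
cx_3 = 13
cy_3 = 12
cz_3 = 10.5
h_3 = 5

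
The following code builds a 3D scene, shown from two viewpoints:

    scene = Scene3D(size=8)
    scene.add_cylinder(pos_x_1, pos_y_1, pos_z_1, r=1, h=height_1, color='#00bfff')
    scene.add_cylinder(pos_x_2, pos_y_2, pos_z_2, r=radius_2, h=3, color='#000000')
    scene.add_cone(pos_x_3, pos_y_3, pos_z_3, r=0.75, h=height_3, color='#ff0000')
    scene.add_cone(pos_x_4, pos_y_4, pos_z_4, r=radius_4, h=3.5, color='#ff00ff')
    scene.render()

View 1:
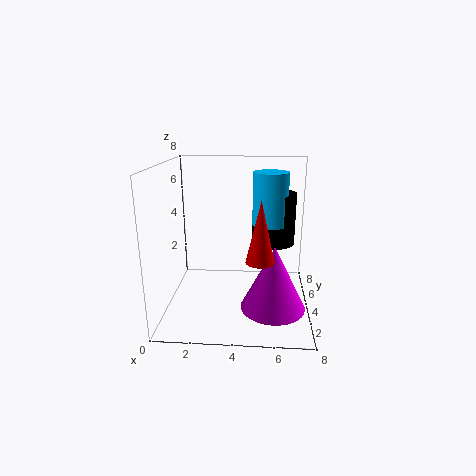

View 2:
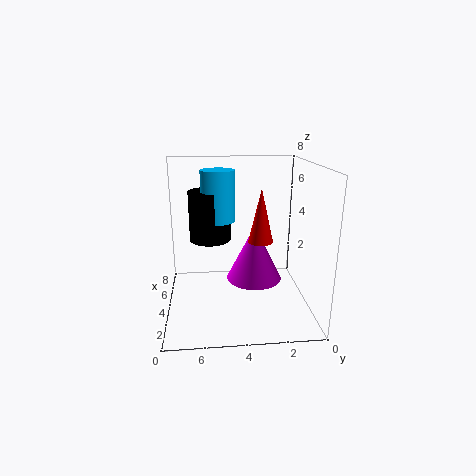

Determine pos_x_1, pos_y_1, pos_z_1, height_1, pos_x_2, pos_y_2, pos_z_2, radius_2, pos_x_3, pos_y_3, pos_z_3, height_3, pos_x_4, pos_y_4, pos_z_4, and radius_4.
pos_x_1 = 5.75
pos_y_1 = 5
pos_z_1 = 4.5
height_1 = 3
pos_x_2 = 6
pos_y_2 = 5.5
pos_z_2 = 3.25
radius_2 = 1.25
pos_x_3 = 5.25
pos_y_3 = 2.5
pos_z_3 = 3.25
height_3 = 3.25
pos_x_4 = 6
pos_y_4 = 2.75
pos_z_4 = 0.5
radius_4 = 1.75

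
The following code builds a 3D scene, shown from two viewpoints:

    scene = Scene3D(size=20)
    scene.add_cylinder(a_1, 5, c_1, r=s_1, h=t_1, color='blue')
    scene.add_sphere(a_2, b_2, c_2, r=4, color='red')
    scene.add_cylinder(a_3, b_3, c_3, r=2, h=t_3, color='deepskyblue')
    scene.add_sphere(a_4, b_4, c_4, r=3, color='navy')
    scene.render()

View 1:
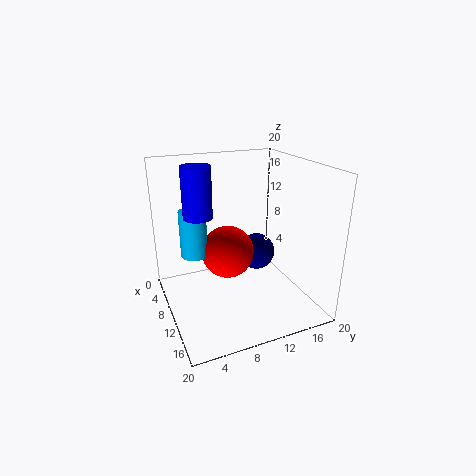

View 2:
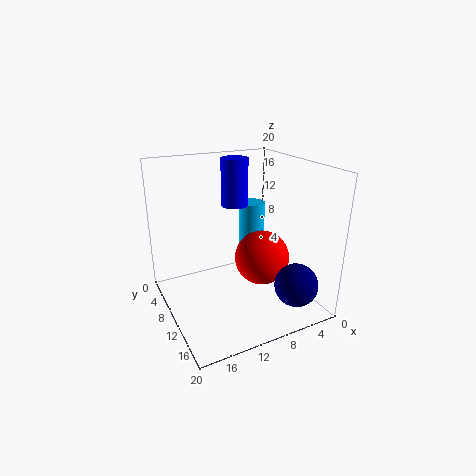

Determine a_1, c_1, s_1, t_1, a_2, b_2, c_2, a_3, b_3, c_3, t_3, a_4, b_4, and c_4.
a_1 = 8, c_1 = 13, s_1 = 2, t_1 = 7, a_2 = 6, b_2 = 10, c_2 = 6, a_3 = 5, b_3 = 5, c_3 = 6, t_3 = 7, a_4 = 4, b_4 = 16, c_4 = 4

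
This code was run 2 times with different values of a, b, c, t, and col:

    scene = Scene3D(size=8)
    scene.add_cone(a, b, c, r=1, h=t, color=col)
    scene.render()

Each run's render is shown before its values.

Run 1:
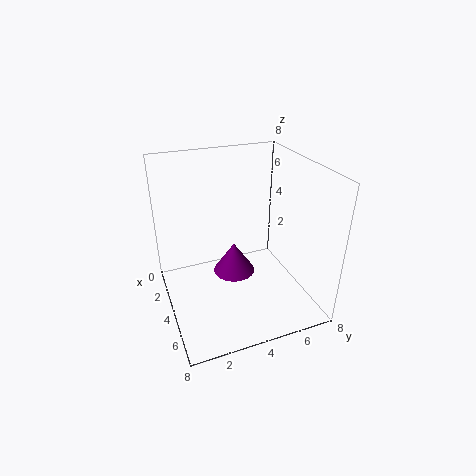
a = 6; b = 3; c = 3.5; t = 1.5; col = 'purple'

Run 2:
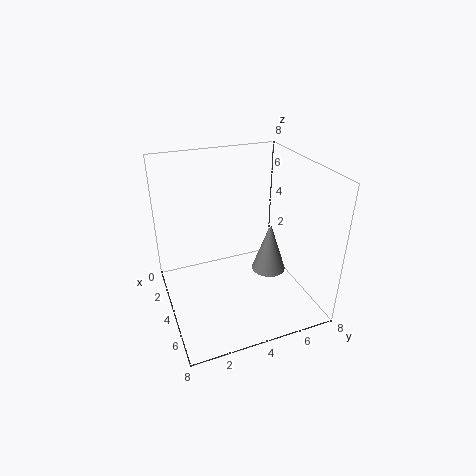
a = 4; b = 6; c = 1.5; t = 3; col = 'gray'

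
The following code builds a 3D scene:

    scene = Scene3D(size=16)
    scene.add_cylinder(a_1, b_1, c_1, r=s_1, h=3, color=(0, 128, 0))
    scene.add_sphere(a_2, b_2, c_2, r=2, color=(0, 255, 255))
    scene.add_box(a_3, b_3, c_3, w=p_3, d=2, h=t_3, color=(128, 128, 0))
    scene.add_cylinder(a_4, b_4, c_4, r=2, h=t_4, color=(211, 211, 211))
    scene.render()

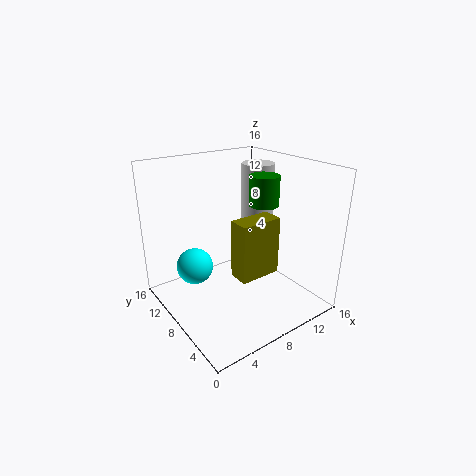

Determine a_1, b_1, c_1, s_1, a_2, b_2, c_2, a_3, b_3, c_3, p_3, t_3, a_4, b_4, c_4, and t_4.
a_1 = 9; b_1 = 5; c_1 = 12.5; s_1 = 1.5; a_2 = 3.5; b_2 = 10; c_2 = 5; a_3 = 4; b_3 = 1.5; c_3 = 7; p_3 = 4; t_3 = 5.5; a_4 = 13.5; b_4 = 11.5; c_4 = 7.5; t_4 = 7.5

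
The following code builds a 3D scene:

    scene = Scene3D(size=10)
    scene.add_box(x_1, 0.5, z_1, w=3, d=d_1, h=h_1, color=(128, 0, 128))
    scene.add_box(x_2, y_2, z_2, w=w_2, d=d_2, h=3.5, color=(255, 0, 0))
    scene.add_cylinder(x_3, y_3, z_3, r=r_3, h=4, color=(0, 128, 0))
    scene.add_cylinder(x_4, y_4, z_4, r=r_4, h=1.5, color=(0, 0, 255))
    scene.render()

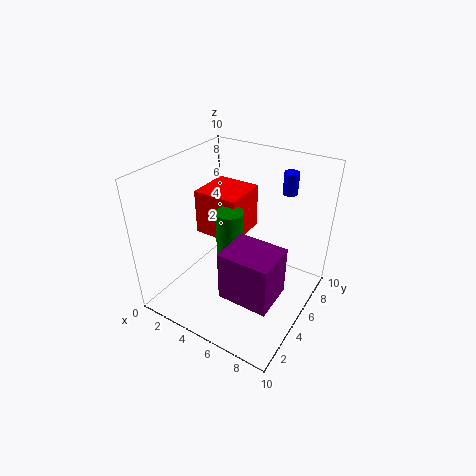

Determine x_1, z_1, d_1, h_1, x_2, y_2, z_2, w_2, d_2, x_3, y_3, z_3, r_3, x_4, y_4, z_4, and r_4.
x_1 = 6.5, z_1 = 4, d_1 = 2.5, h_1 = 3, x_2 = 0.5, y_2 = 6, z_2 = 3.5, w_2 = 3.5, d_2 = 3.5, x_3 = 4, y_3 = 5.5, z_3 = 2.5, r_3 = 1, x_4 = 7.5, y_4 = 7.5, z_4 = 8, r_4 = 0.5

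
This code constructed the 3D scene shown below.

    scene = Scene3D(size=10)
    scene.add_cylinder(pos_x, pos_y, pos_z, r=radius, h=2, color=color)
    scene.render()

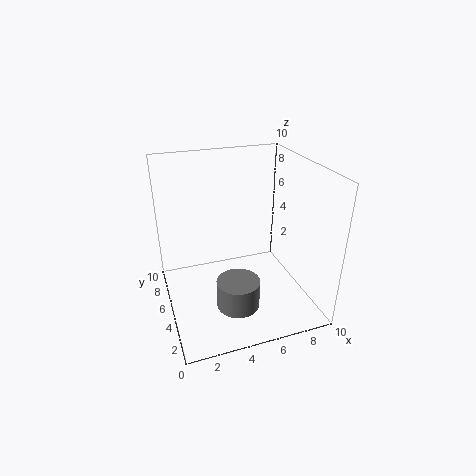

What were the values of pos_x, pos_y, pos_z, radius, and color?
pos_x = 4.5; pos_y = 3.5; pos_z = 0.5; radius = 1.5; color = 'gray'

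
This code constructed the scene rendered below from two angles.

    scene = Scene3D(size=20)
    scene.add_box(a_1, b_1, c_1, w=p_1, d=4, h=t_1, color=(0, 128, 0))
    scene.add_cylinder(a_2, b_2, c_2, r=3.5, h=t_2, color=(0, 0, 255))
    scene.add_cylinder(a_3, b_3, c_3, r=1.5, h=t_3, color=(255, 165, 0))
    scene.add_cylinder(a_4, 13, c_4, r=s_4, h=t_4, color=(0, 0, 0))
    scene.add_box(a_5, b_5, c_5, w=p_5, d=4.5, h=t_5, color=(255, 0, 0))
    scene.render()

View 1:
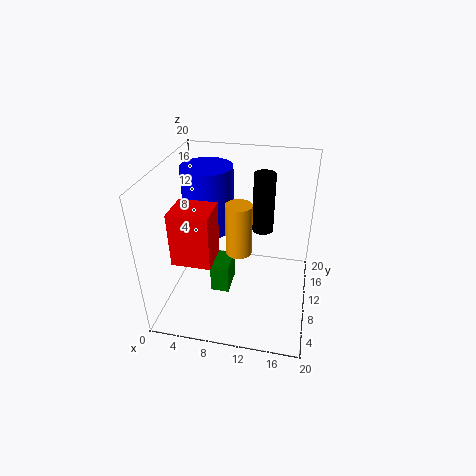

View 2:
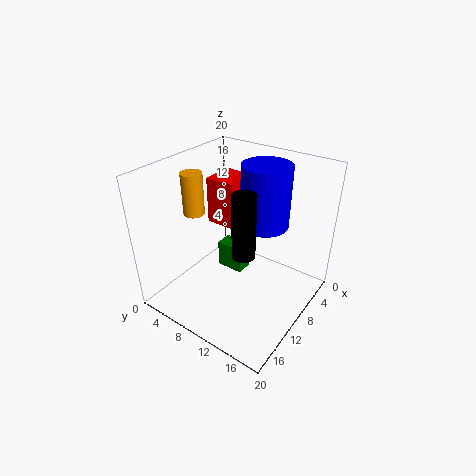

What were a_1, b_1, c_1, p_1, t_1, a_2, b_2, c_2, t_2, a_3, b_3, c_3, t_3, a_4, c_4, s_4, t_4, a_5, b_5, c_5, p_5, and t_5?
a_1 = 7; b_1 = 6; c_1 = 3.5; p_1 = 2.5; t_1 = 4; a_2 = 5.5; b_2 = 11.5; c_2 = 10.5; t_2 = 9; a_3 = 11.5; b_3 = 3.5; c_3 = 12.5; t_3 = 6; a_4 = 13; c_4 = 10; s_4 = 1.5; t_4 = 8.5; a_5 = 3; b_5 = 3; c_5 = 9.5; p_5 = 5; t_5 = 7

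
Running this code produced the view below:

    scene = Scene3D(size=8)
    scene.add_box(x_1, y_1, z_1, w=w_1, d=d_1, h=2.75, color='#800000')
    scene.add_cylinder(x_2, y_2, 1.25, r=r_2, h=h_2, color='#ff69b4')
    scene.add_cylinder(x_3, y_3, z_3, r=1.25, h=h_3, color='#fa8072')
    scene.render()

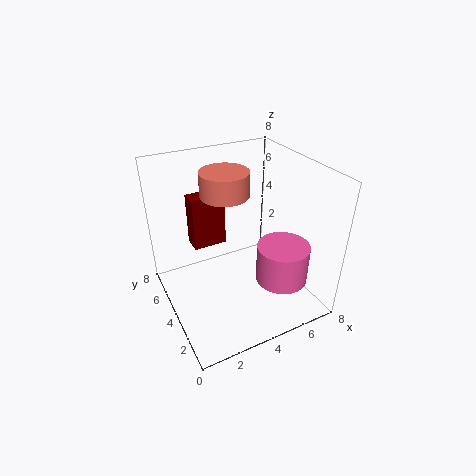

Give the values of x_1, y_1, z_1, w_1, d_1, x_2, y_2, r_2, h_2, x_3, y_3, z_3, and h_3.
x_1 = 1.5
y_1 = 4
z_1 = 4
w_1 = 1.75
d_1 = 1
x_2 = 6.25
y_2 = 2.75
r_2 = 1.5
h_2 = 2.25
x_3 = 3.25
y_3 = 4
z_3 = 6.75
h_3 = 1.25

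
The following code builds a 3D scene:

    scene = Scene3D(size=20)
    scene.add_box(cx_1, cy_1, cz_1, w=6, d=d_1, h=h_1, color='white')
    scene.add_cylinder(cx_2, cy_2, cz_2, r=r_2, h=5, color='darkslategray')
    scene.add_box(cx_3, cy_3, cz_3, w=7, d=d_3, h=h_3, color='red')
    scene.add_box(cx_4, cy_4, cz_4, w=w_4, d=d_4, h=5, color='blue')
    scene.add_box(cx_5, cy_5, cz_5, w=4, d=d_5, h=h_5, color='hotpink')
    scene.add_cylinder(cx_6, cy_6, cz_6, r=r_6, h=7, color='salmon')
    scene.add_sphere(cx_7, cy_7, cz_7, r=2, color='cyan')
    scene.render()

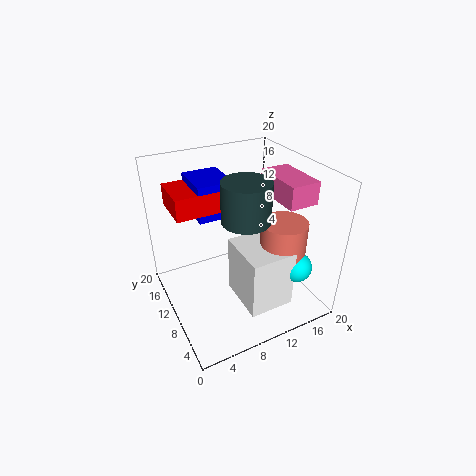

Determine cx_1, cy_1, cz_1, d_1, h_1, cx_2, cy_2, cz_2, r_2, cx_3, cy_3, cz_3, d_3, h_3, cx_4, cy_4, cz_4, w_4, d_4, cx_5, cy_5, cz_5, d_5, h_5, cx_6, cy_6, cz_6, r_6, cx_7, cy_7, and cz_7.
cx_1 = 8, cy_1 = 2, cz_1 = 3, d_1 = 7, h_1 = 8, cx_2 = 9, cy_2 = 6, cz_2 = 15, r_2 = 3, cx_3 = 2, cy_3 = 11, cz_3 = 14, d_3 = 6, h_3 = 3, cx_4 = 5, cy_4 = 11, cz_4 = 13, w_4 = 5, d_4 = 6, cx_5 = 14, cy_5 = 4, cz_5 = 16, d_5 = 7, h_5 = 3, cx_6 = 14, cy_6 = 5, cz_6 = 7, r_6 = 3, cx_7 = 15, cy_7 = 3, cz_7 = 8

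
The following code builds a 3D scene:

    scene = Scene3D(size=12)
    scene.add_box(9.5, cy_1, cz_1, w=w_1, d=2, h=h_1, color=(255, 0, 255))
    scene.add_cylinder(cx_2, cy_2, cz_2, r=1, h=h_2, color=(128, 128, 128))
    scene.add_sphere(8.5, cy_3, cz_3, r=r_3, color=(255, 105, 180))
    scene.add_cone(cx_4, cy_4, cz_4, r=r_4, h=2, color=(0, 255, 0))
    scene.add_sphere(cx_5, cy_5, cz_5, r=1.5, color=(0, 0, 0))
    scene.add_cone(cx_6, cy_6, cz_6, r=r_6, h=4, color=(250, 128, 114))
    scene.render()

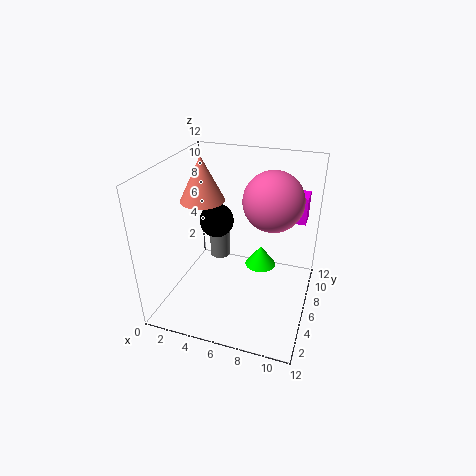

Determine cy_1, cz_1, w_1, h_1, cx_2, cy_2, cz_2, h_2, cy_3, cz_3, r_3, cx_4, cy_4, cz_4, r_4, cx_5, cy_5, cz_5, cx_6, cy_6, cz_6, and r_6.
cy_1 = 10; cz_1 = 6; w_1 = 1.5; h_1 = 2.5; cx_2 = 2.5; cy_2 = 10.5; cz_2 = 1; h_2 = 4.5; cy_3 = 7.5; cz_3 = 9; r_3 = 2.5; cx_4 = 7; cy_4 = 10; cz_4 = 1; r_4 = 1.5; cx_5 = 3.5; cy_5 = 7.5; cz_5 = 6.5; cx_6 = 2; cy_6 = 8; cz_6 = 8; r_6 = 2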